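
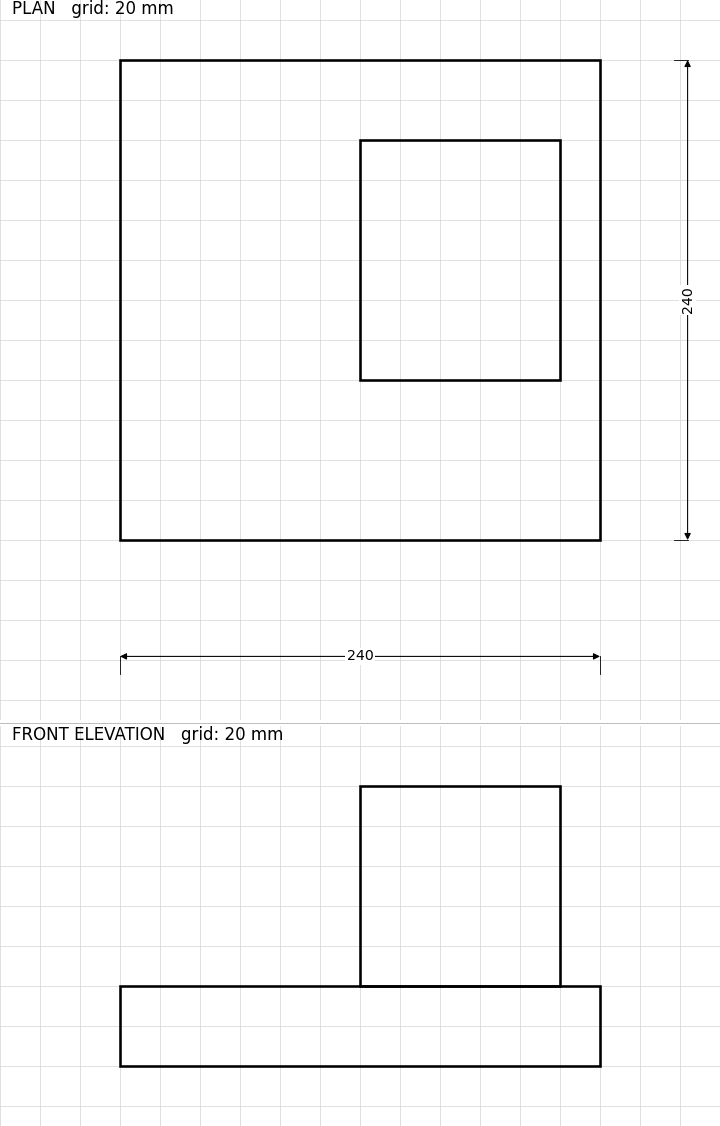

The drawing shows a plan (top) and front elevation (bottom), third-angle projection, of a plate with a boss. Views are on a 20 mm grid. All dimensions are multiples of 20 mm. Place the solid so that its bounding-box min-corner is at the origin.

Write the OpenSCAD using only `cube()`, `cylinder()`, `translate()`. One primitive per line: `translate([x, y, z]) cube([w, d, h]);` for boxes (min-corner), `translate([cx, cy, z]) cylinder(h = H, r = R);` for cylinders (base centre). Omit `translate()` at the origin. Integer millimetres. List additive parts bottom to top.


cube([240, 240, 40]);
translate([120, 80, 40]) cube([100, 120, 100]);


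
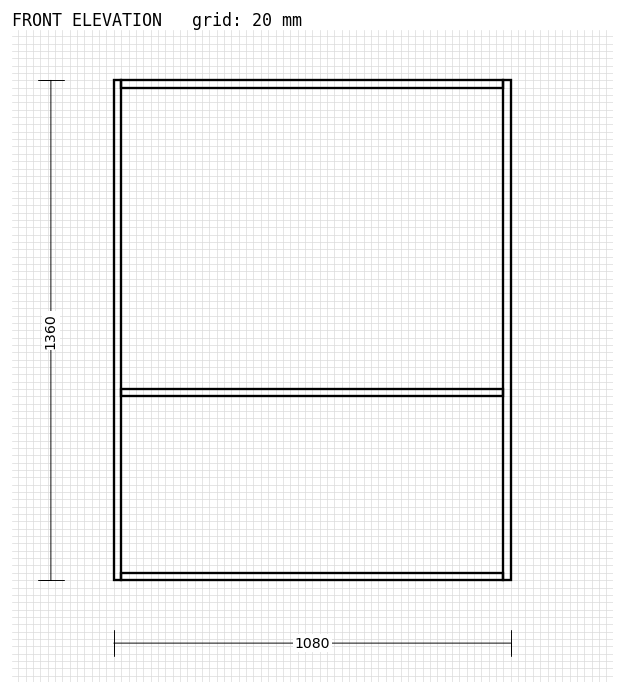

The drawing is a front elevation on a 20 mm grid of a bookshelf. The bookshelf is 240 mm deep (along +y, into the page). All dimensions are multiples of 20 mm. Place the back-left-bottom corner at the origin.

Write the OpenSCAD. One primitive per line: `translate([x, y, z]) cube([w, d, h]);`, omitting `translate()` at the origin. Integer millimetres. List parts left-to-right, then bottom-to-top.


cube([20, 240, 1360]);
translate([20, 0, 0]) cube([1040, 240, 20]);
translate([20, 0, 500]) cube([1040, 240, 20]);
translate([20, 0, 1340]) cube([1040, 240, 20]);
translate([1060, 0, 0]) cube([20, 240, 1360]);


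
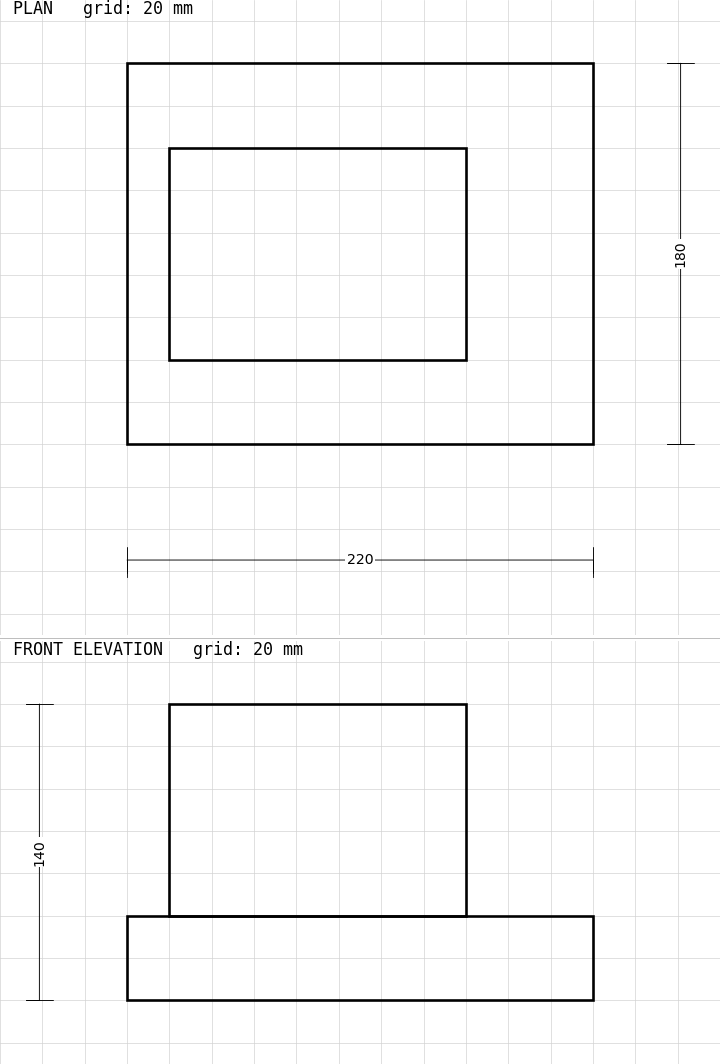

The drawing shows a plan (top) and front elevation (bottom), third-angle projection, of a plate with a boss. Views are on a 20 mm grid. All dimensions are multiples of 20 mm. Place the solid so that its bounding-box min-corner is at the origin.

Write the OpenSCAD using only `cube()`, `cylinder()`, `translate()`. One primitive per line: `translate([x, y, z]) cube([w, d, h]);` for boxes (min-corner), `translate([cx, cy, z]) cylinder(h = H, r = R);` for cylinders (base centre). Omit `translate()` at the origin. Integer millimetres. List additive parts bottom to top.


cube([220, 180, 40]);
translate([20, 40, 40]) cube([140, 100, 100]);


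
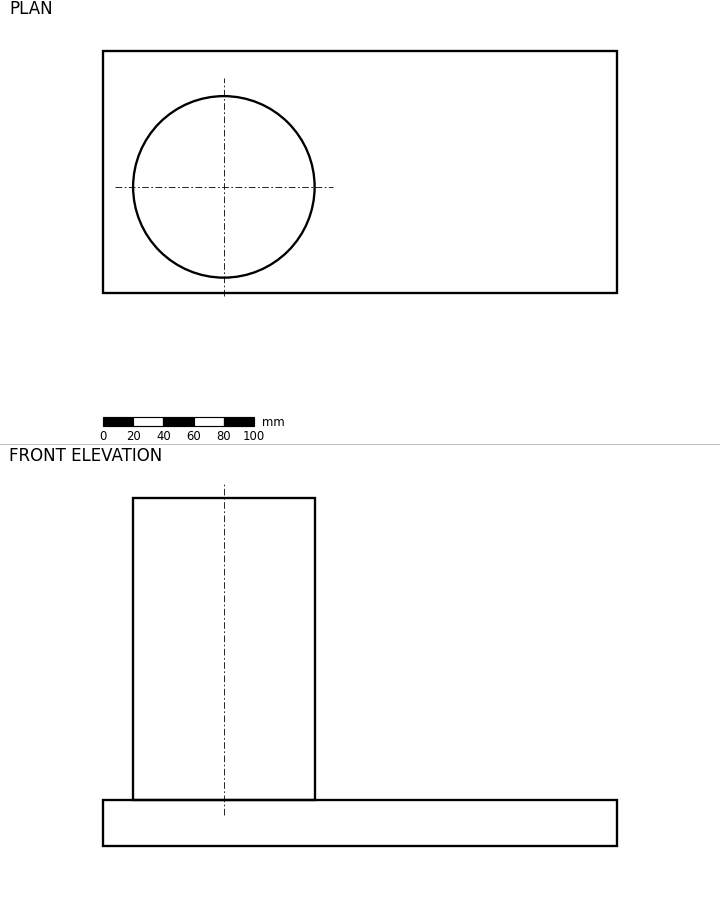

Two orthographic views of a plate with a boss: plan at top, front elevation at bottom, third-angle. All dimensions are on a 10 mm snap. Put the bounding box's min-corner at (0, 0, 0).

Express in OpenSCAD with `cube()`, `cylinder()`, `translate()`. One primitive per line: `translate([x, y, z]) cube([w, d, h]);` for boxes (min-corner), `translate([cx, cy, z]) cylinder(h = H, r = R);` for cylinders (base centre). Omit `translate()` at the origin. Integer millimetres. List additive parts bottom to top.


cube([340, 160, 30]);
translate([80, 70, 30]) cylinder(h = 200, r = 60);


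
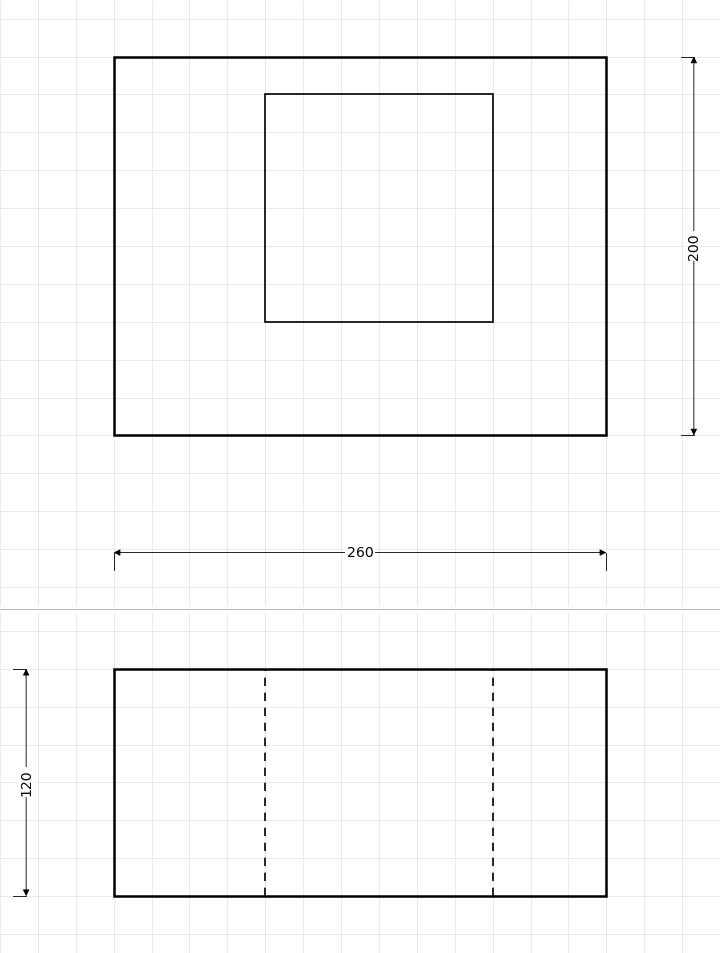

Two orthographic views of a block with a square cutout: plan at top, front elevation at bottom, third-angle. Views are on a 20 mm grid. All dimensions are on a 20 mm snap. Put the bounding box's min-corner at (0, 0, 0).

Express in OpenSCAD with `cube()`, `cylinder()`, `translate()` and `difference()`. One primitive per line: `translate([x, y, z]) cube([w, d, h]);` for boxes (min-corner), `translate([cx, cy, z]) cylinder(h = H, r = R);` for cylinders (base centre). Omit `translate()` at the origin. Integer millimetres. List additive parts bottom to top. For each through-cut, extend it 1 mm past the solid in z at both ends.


difference() {
  cube([260, 200, 120]);
  translate([80, 60, -1]) cube([120, 120, 122]);
}


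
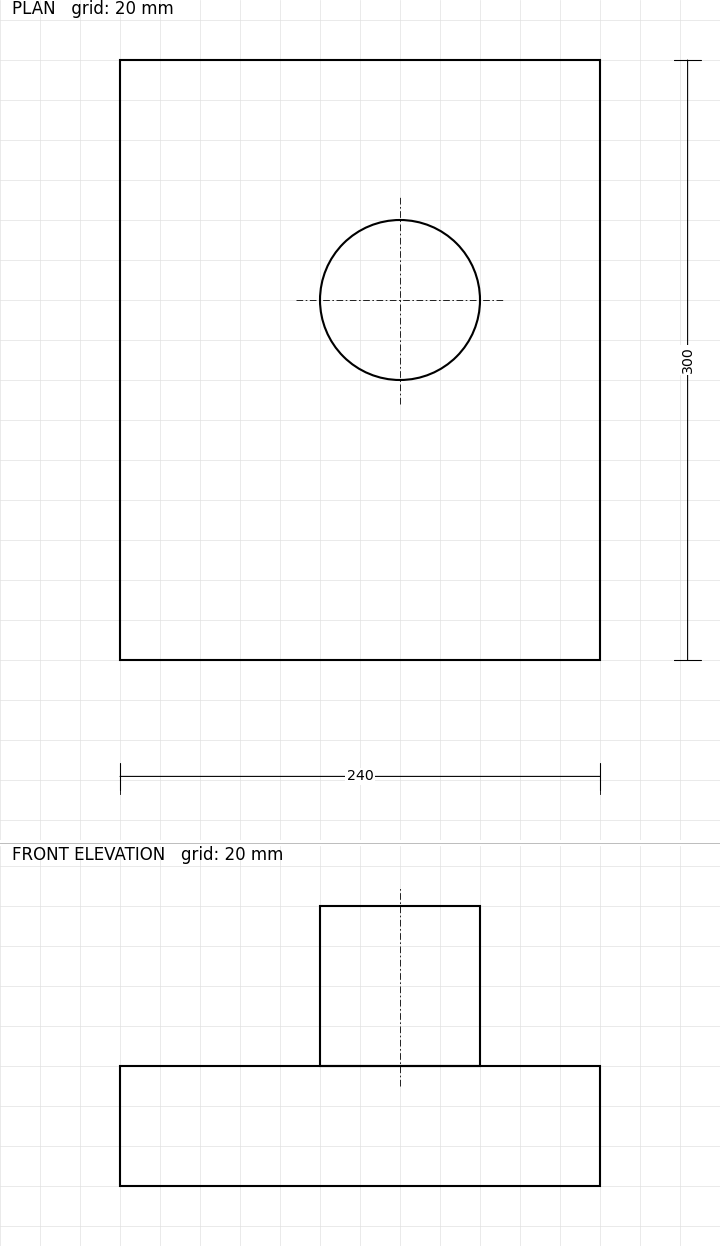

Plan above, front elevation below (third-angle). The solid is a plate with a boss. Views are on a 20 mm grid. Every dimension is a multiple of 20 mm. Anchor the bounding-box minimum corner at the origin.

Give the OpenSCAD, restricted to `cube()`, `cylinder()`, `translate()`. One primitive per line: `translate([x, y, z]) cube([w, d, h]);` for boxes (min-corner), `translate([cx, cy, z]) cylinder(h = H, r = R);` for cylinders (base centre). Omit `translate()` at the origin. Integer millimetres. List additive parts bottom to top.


cube([240, 300, 60]);
translate([140, 180, 60]) cylinder(h = 80, r = 40);


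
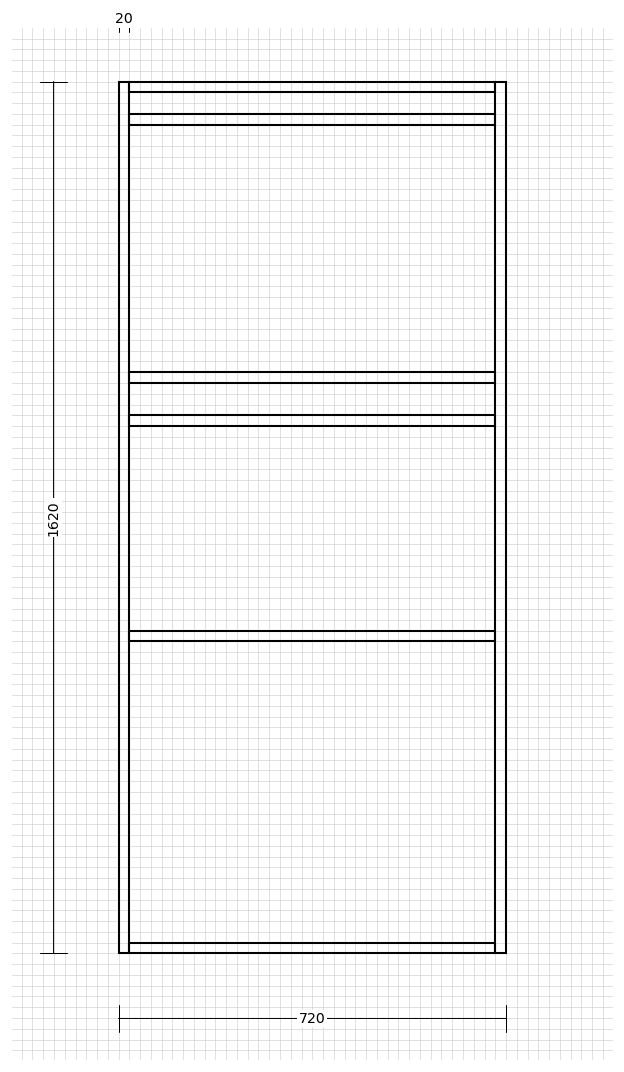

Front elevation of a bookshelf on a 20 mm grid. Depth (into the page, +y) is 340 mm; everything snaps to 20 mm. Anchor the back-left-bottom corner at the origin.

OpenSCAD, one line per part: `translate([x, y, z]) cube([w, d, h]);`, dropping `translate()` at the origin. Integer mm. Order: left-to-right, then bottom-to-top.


cube([20, 340, 1620]);
translate([20, 0, 0]) cube([680, 340, 20]);
translate([20, 0, 580]) cube([680, 340, 20]);
translate([20, 0, 980]) cube([680, 340, 20]);
translate([20, 0, 1060]) cube([680, 340, 20]);
translate([20, 0, 1540]) cube([680, 340, 20]);
translate([20, 0, 1600]) cube([680, 340, 20]);
translate([700, 0, 0]) cube([20, 340, 1620]);


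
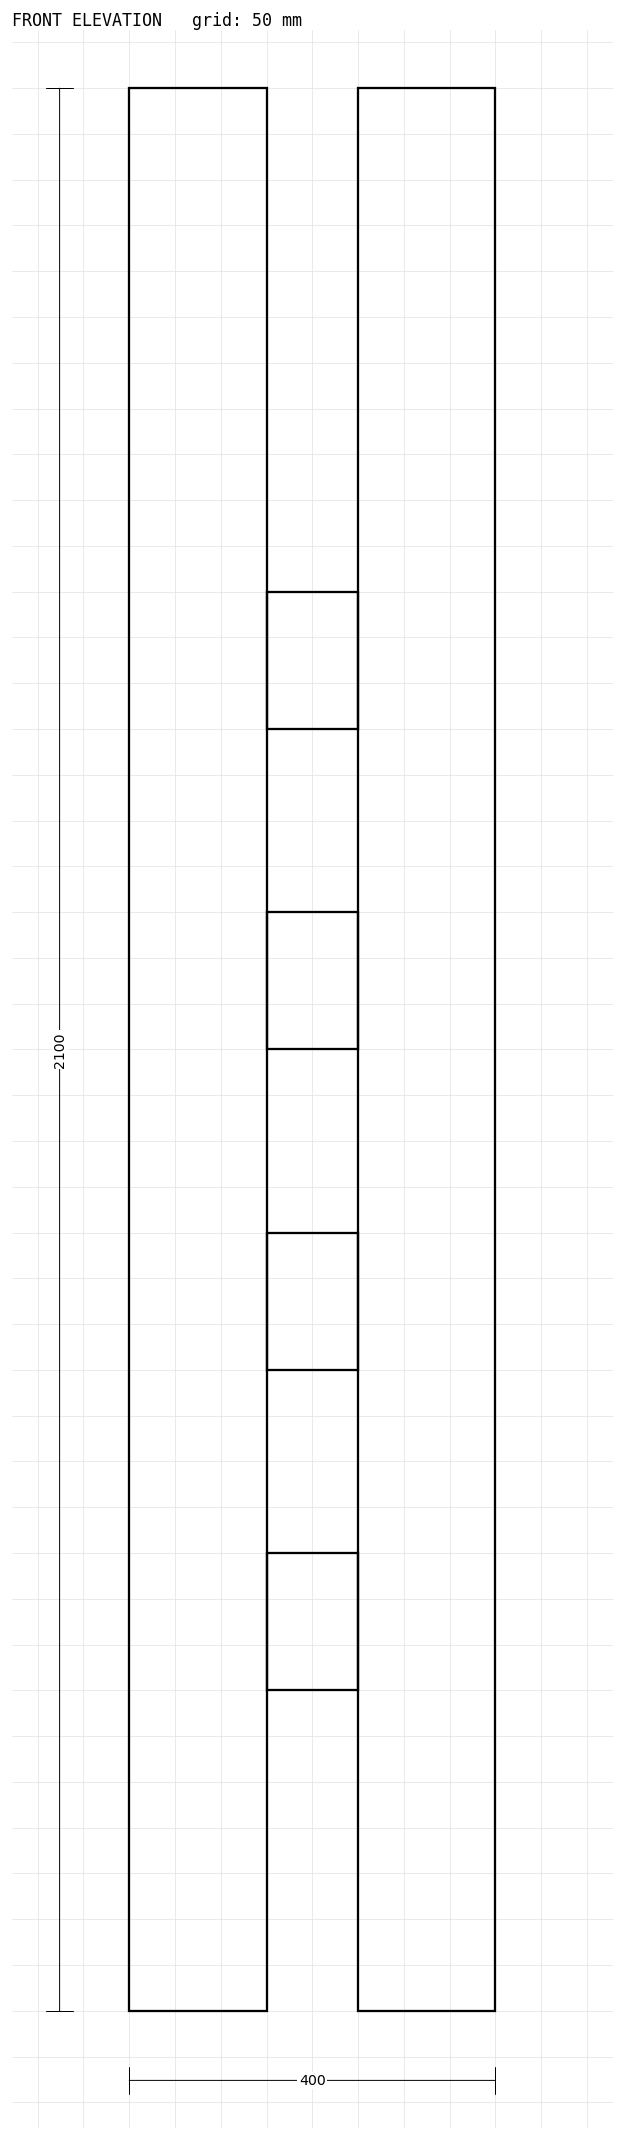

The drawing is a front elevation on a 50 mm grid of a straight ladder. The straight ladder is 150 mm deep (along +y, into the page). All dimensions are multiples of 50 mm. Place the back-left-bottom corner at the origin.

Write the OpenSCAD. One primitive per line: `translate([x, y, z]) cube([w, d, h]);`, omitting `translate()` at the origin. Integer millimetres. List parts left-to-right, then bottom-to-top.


cube([150, 150, 2100]);
translate([150, 0, 350]) cube([100, 150, 150]);
translate([150, 0, 700]) cube([100, 150, 150]);
translate([150, 0, 1050]) cube([100, 150, 150]);
translate([150, 0, 1400]) cube([100, 150, 150]);
translate([250, 0, 0]) cube([150, 150, 2100]);


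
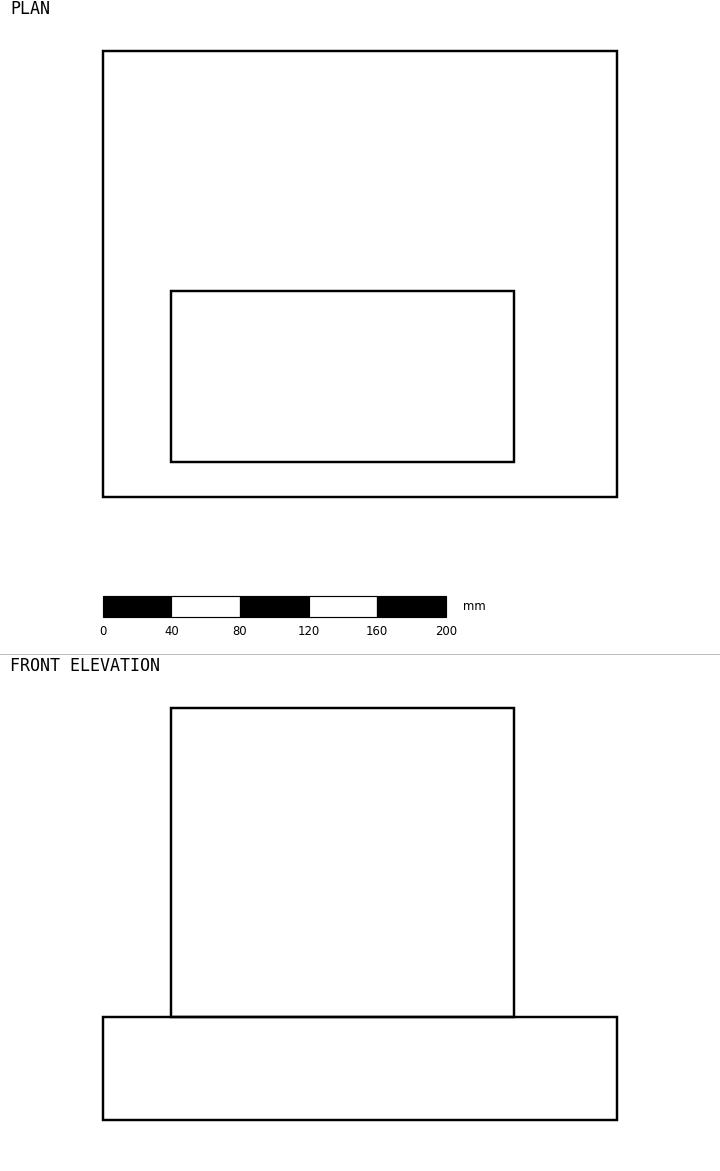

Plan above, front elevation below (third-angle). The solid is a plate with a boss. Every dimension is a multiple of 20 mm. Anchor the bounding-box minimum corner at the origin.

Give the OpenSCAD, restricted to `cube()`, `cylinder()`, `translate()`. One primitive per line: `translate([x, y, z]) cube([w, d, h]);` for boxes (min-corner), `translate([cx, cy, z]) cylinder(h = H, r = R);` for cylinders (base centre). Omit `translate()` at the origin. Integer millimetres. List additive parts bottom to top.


cube([300, 260, 60]);
translate([40, 20, 60]) cube([200, 100, 180]);


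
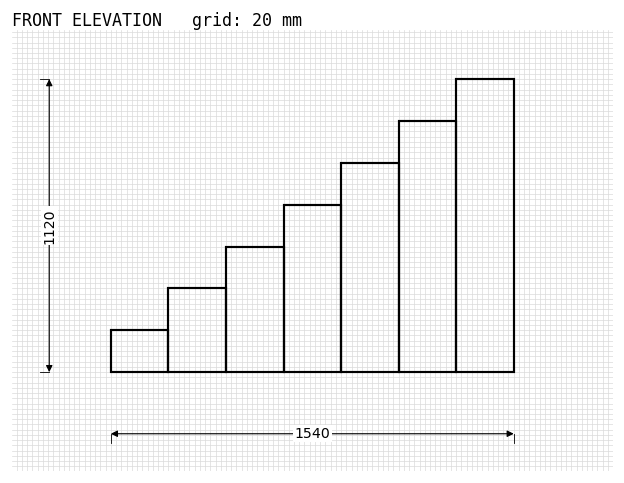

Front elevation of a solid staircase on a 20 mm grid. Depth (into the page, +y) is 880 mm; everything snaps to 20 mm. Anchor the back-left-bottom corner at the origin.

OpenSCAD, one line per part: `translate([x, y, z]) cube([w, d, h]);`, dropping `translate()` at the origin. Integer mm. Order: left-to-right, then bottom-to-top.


cube([220, 880, 160]);
translate([220, 0, 0]) cube([220, 880, 320]);
translate([440, 0, 0]) cube([220, 880, 480]);
translate([660, 0, 0]) cube([220, 880, 640]);
translate([880, 0, 0]) cube([220, 880, 800]);
translate([1100, 0, 0]) cube([220, 880, 960]);
translate([1320, 0, 0]) cube([220, 880, 1120]);


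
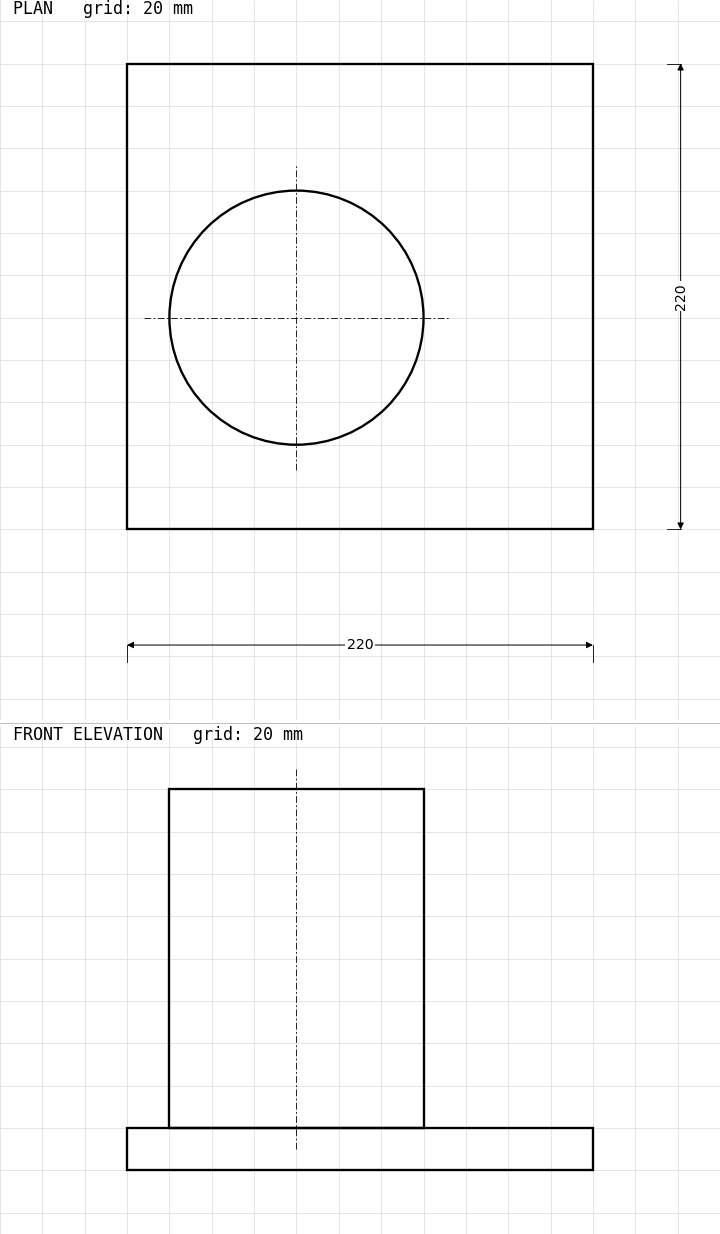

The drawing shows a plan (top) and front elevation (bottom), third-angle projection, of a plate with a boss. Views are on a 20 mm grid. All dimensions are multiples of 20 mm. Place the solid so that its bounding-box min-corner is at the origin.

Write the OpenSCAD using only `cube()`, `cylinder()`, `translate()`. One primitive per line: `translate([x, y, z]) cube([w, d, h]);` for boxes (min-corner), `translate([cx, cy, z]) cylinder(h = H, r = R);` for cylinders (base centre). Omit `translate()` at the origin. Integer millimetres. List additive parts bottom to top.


cube([220, 220, 20]);
translate([80, 100, 20]) cylinder(h = 160, r = 60);


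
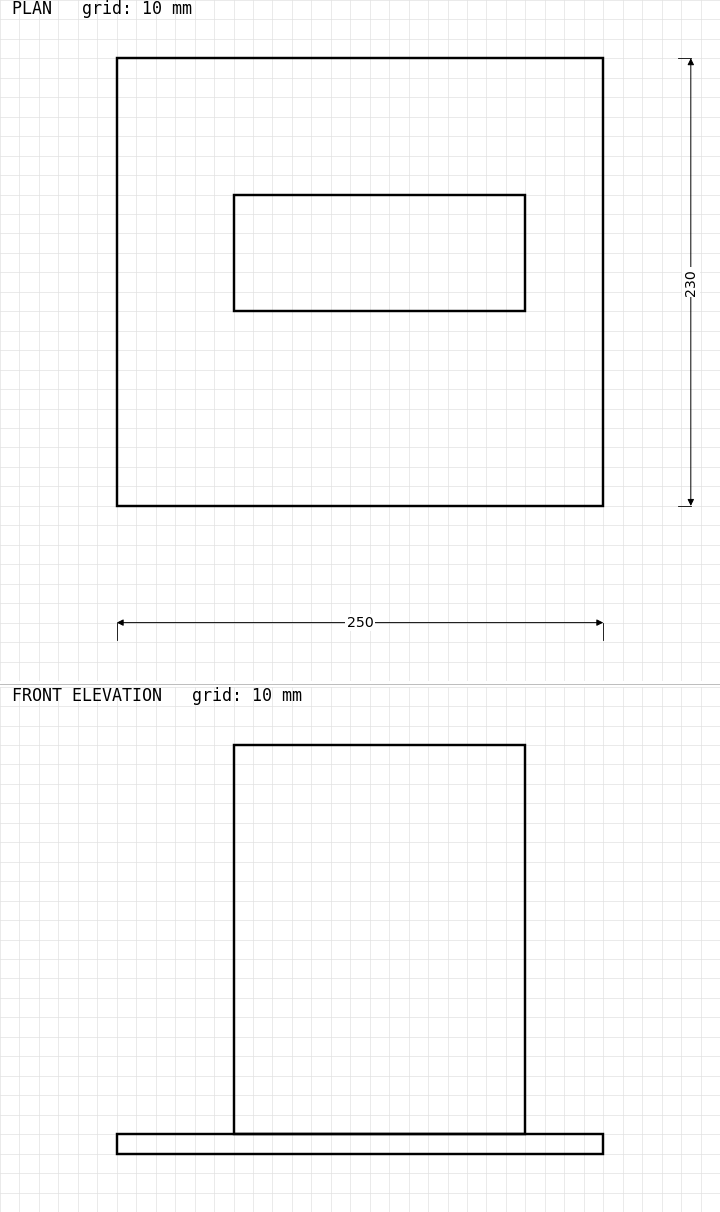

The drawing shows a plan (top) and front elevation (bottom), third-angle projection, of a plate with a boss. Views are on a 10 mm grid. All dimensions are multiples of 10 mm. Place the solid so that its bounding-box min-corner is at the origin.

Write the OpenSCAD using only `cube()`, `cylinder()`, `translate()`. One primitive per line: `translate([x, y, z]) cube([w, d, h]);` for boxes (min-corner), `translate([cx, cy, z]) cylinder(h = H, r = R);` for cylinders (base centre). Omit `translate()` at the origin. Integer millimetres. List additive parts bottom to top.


cube([250, 230, 10]);
translate([60, 100, 10]) cube([150, 60, 200]);


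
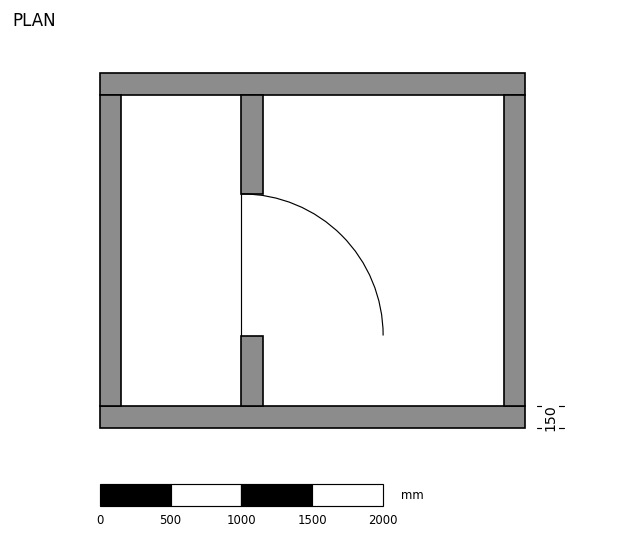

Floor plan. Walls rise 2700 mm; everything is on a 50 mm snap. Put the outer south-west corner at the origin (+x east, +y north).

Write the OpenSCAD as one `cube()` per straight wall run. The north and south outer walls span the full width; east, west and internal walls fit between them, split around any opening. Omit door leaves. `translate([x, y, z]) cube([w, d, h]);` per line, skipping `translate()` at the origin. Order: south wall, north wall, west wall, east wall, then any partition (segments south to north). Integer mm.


cube([3000, 150, 2700]);
translate([0, 2350, 0]) cube([3000, 150, 2700]);
translate([0, 150, 0]) cube([150, 2200, 2700]);
translate([2850, 150, 0]) cube([150, 2200, 2700]);
translate([1000, 150, 0]) cube([150, 500, 2700]);
translate([1000, 1650, 0]) cube([150, 700, 2700]);


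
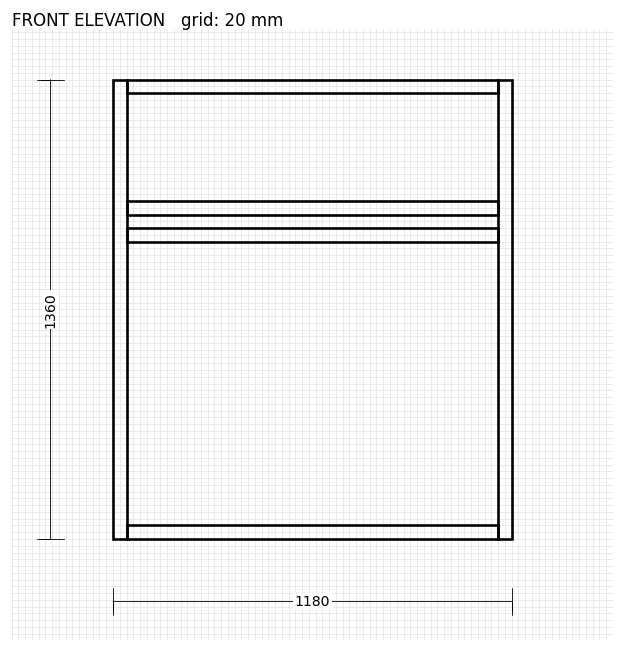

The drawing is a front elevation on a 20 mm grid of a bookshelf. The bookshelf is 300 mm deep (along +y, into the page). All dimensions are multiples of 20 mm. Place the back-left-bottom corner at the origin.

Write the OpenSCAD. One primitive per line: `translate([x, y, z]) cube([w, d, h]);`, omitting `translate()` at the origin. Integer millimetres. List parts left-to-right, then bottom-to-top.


cube([40, 300, 1360]);
translate([40, 0, 0]) cube([1100, 300, 40]);
translate([40, 0, 880]) cube([1100, 300, 40]);
translate([40, 0, 960]) cube([1100, 300, 40]);
translate([40, 0, 1320]) cube([1100, 300, 40]);
translate([1140, 0, 0]) cube([40, 300, 1360]);


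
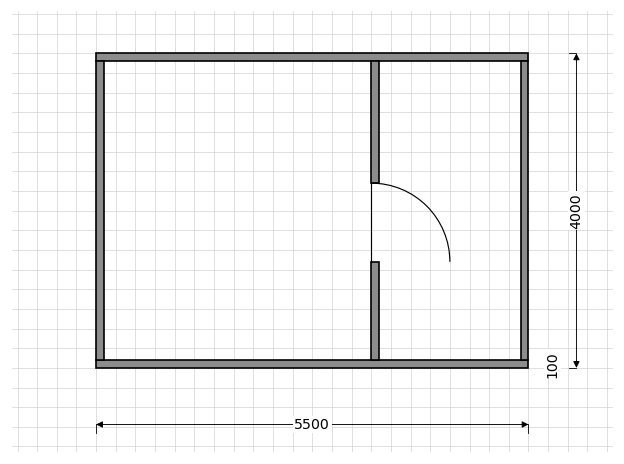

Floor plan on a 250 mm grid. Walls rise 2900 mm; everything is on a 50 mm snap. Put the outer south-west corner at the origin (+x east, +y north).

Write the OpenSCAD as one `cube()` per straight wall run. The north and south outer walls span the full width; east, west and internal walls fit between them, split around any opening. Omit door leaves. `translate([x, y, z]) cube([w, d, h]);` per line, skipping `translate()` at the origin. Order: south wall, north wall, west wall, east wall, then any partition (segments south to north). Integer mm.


cube([5500, 100, 2900]);
translate([0, 3900, 0]) cube([5500, 100, 2900]);
translate([0, 100, 0]) cube([100, 3800, 2900]);
translate([5400, 100, 0]) cube([100, 3800, 2900]);
translate([3500, 100, 0]) cube([100, 1250, 2900]);
translate([3500, 2350, 0]) cube([100, 1550, 2900]);


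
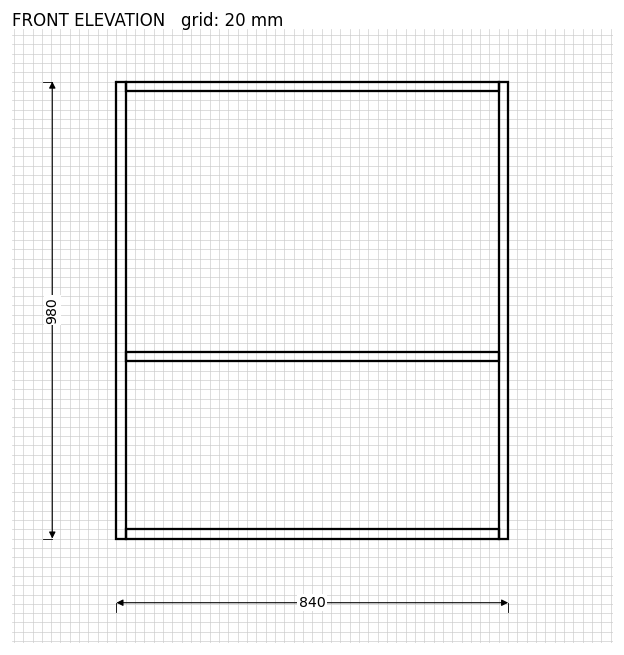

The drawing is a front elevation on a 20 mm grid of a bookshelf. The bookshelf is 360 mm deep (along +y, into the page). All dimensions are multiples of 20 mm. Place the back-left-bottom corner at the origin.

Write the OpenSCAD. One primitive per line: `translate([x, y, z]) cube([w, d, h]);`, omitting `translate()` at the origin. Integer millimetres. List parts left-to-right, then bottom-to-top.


cube([20, 360, 980]);
translate([20, 0, 0]) cube([800, 360, 20]);
translate([20, 0, 380]) cube([800, 360, 20]);
translate([20, 0, 960]) cube([800, 360, 20]);
translate([820, 0, 0]) cube([20, 360, 980]);


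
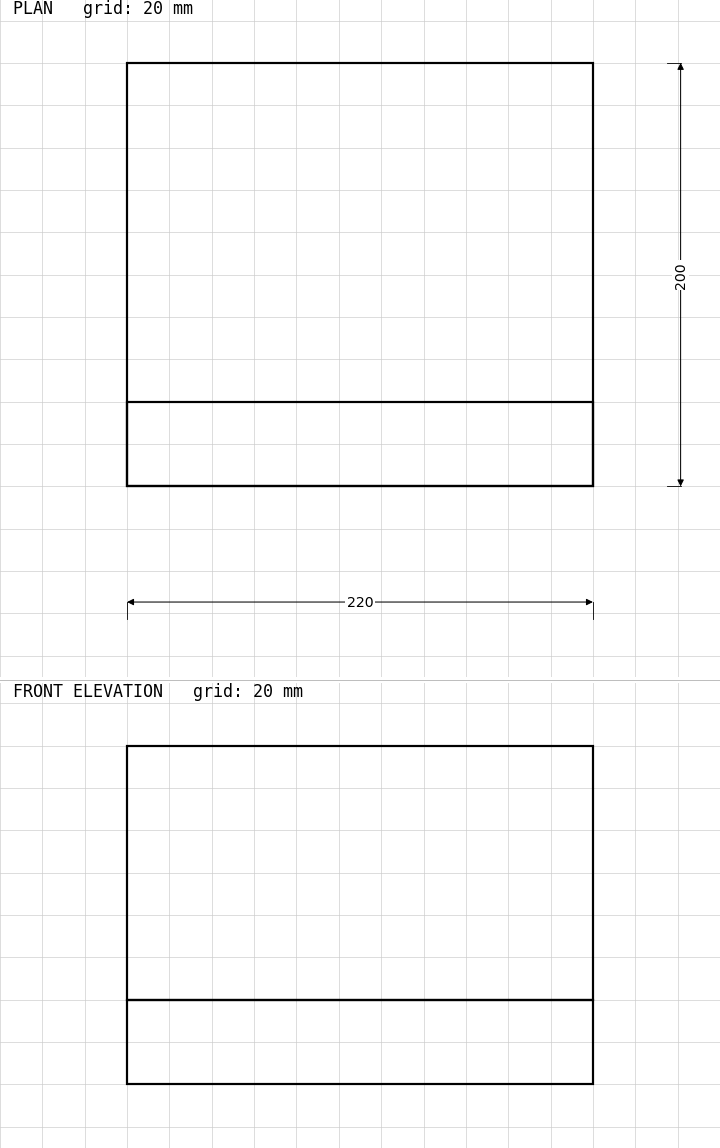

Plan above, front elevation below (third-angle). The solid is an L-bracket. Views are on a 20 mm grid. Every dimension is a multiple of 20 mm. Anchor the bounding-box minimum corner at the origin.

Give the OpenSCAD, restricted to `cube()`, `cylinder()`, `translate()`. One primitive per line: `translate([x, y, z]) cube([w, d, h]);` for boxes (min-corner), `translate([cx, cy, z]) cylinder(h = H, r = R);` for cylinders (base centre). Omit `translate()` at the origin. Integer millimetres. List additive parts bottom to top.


cube([220, 200, 40]);
translate([0, 0, 40]) cube([220, 40, 120]);


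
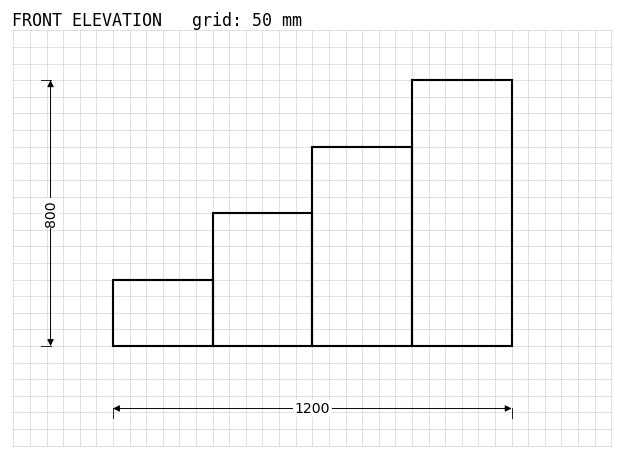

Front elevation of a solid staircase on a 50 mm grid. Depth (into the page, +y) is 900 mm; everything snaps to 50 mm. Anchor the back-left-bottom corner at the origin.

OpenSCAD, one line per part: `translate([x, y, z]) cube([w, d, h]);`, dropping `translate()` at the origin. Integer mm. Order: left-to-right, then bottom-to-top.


cube([300, 900, 200]);
translate([300, 0, 0]) cube([300, 900, 400]);
translate([600, 0, 0]) cube([300, 900, 600]);
translate([900, 0, 0]) cube([300, 900, 800]);


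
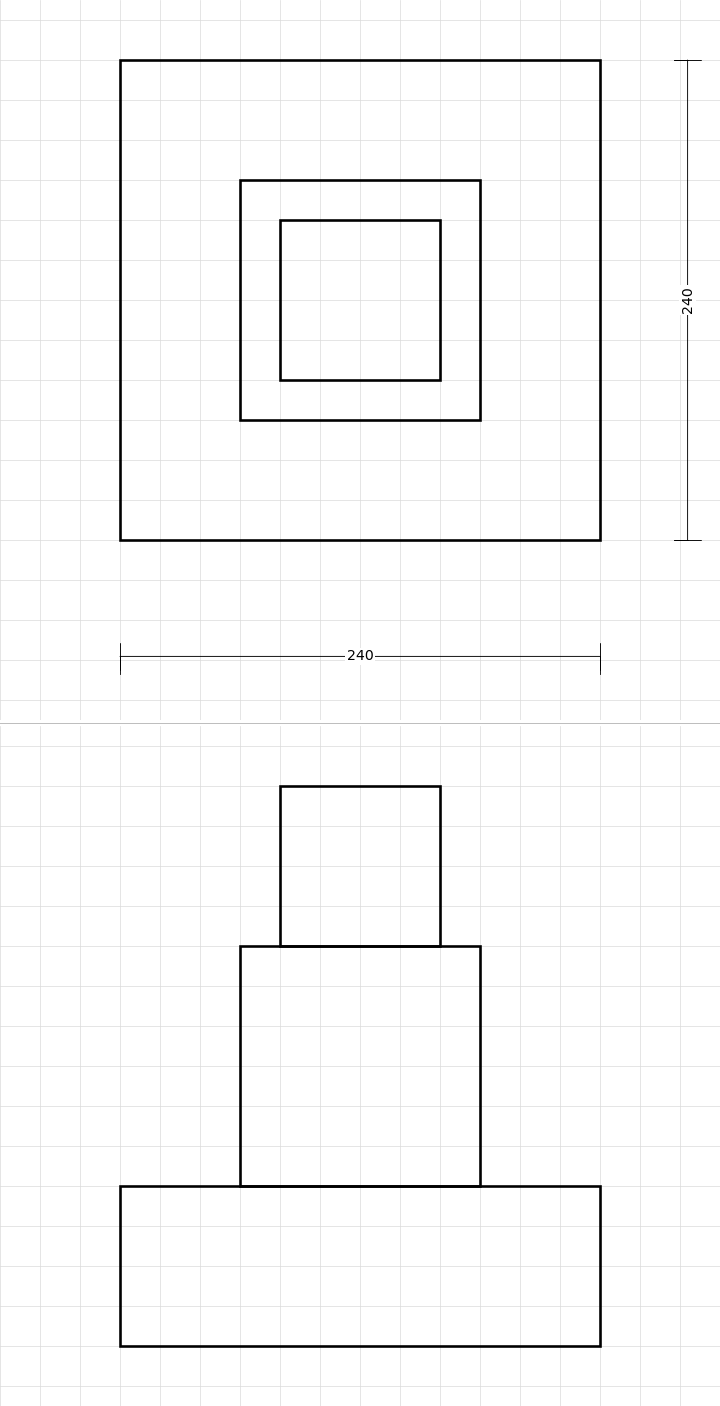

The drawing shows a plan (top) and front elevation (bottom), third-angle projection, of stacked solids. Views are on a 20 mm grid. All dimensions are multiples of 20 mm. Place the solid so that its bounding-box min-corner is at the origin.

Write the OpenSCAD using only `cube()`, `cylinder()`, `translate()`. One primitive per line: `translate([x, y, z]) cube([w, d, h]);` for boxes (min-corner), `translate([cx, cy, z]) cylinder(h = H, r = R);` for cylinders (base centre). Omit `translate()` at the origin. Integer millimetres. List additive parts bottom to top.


cube([240, 240, 80]);
translate([60, 60, 80]) cube([120, 120, 120]);
translate([80, 80, 200]) cube([80, 80, 80]);


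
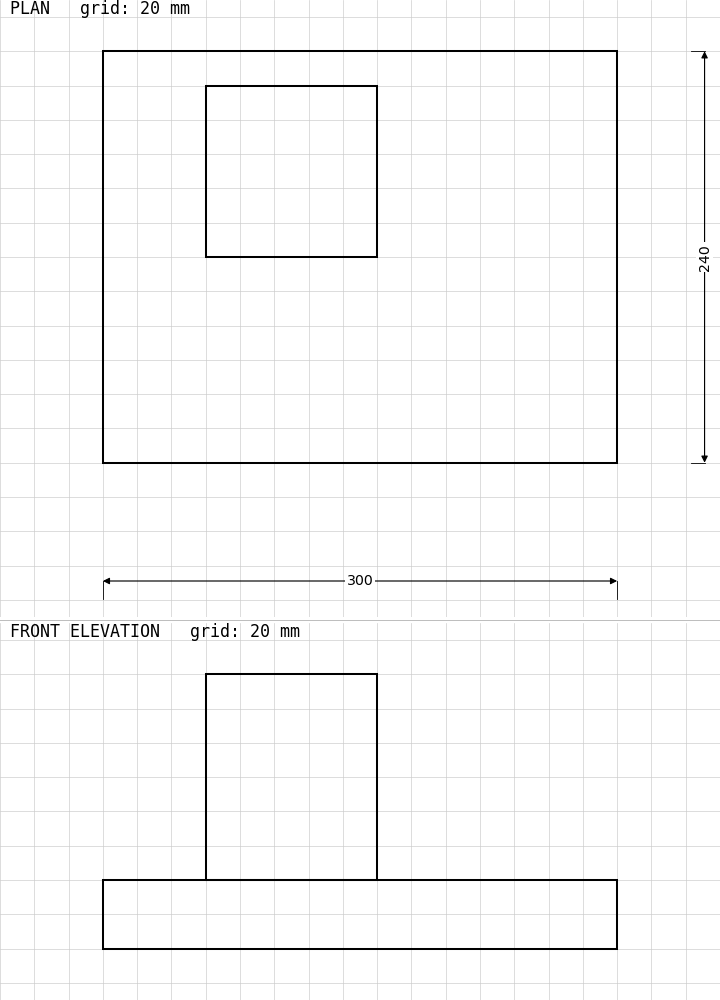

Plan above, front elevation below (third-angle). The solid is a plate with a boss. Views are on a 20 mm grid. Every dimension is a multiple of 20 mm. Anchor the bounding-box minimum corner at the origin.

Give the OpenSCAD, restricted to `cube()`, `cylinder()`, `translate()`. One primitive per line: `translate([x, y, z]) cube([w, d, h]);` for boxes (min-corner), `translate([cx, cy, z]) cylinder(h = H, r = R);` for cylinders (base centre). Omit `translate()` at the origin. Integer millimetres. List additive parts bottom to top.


cube([300, 240, 40]);
translate([60, 120, 40]) cube([100, 100, 120]);


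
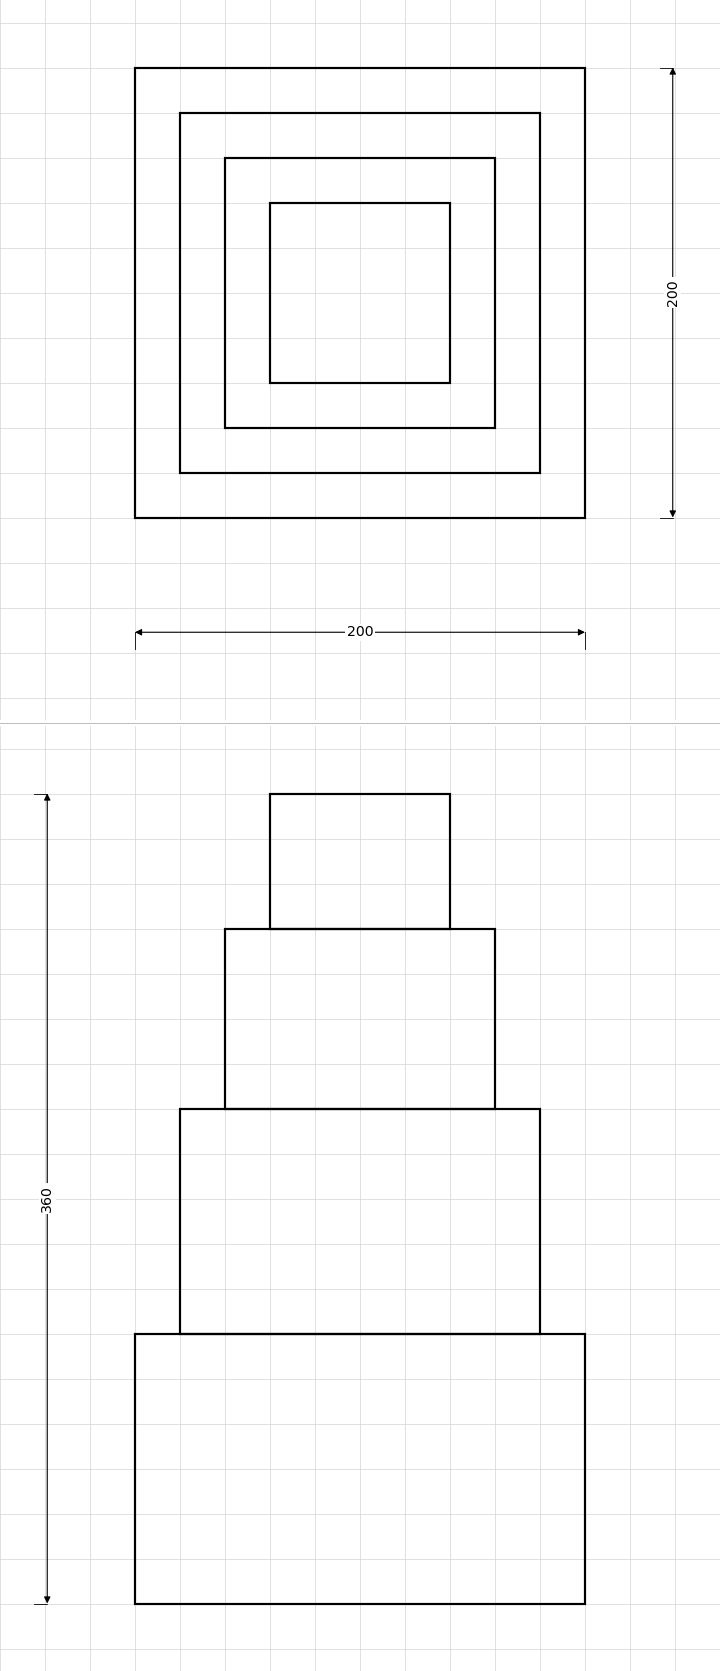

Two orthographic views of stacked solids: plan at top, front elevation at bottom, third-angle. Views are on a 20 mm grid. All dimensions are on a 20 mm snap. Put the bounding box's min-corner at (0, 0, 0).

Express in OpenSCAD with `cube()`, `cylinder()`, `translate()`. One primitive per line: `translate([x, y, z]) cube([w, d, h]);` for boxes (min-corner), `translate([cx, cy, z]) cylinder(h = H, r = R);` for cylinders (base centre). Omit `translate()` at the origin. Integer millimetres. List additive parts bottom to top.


cube([200, 200, 120]);
translate([20, 20, 120]) cube([160, 160, 100]);
translate([40, 40, 220]) cube([120, 120, 80]);
translate([60, 60, 300]) cube([80, 80, 60]);


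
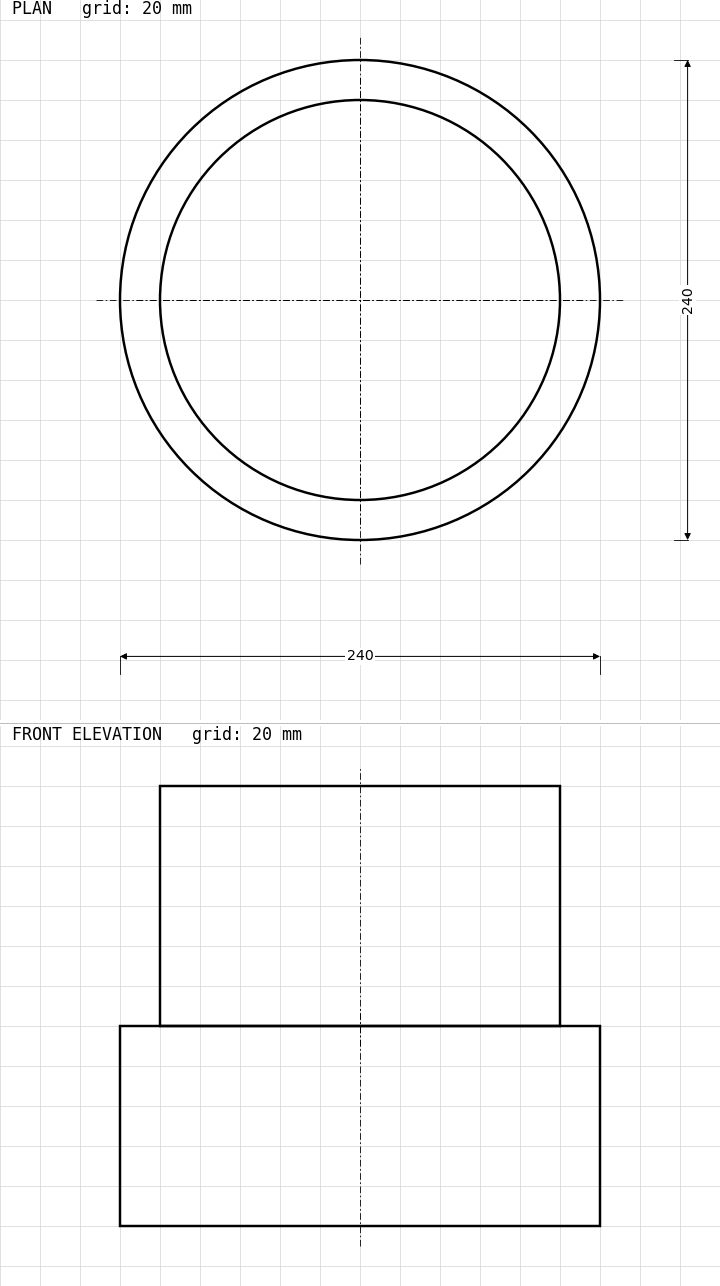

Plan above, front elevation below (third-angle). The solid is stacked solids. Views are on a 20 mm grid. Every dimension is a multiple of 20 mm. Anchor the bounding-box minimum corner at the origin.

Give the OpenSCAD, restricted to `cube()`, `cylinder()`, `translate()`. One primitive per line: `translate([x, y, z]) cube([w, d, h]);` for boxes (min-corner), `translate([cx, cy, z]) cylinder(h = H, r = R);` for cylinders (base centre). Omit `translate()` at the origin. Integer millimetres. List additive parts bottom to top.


translate([120, 120, 0]) cylinder(h = 100, r = 120);
translate([120, 120, 100]) cylinder(h = 120, r = 100);


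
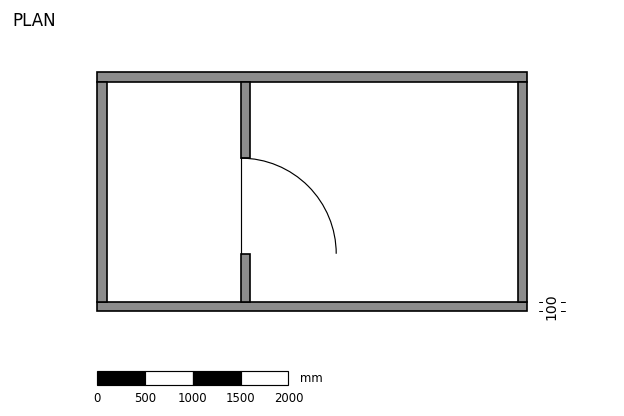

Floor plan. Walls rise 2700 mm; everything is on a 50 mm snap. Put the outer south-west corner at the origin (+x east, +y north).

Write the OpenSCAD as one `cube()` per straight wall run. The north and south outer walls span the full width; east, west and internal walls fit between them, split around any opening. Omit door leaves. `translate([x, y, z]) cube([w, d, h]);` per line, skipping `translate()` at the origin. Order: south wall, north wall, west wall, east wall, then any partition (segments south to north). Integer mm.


cube([4500, 100, 2700]);
translate([0, 2400, 0]) cube([4500, 100, 2700]);
translate([0, 100, 0]) cube([100, 2300, 2700]);
translate([4400, 100, 0]) cube([100, 2300, 2700]);
translate([1500, 100, 0]) cube([100, 500, 2700]);
translate([1500, 1600, 0]) cube([100, 800, 2700]);


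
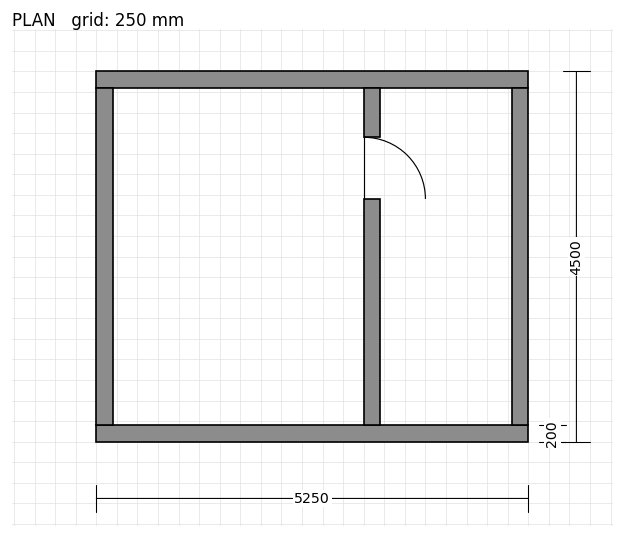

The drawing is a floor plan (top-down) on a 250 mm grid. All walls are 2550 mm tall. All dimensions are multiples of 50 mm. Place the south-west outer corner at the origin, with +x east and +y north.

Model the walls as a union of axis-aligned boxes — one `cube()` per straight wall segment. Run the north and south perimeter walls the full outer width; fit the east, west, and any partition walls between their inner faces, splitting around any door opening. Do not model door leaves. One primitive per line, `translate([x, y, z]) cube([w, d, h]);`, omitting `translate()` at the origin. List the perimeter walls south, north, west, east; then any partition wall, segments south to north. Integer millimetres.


cube([5250, 200, 2550]);
translate([0, 4300, 0]) cube([5250, 200, 2550]);
translate([0, 200, 0]) cube([200, 4100, 2550]);
translate([5050, 200, 0]) cube([200, 4100, 2550]);
translate([3250, 200, 0]) cube([200, 2750, 2550]);
translate([3250, 3700, 0]) cube([200, 600, 2550]);


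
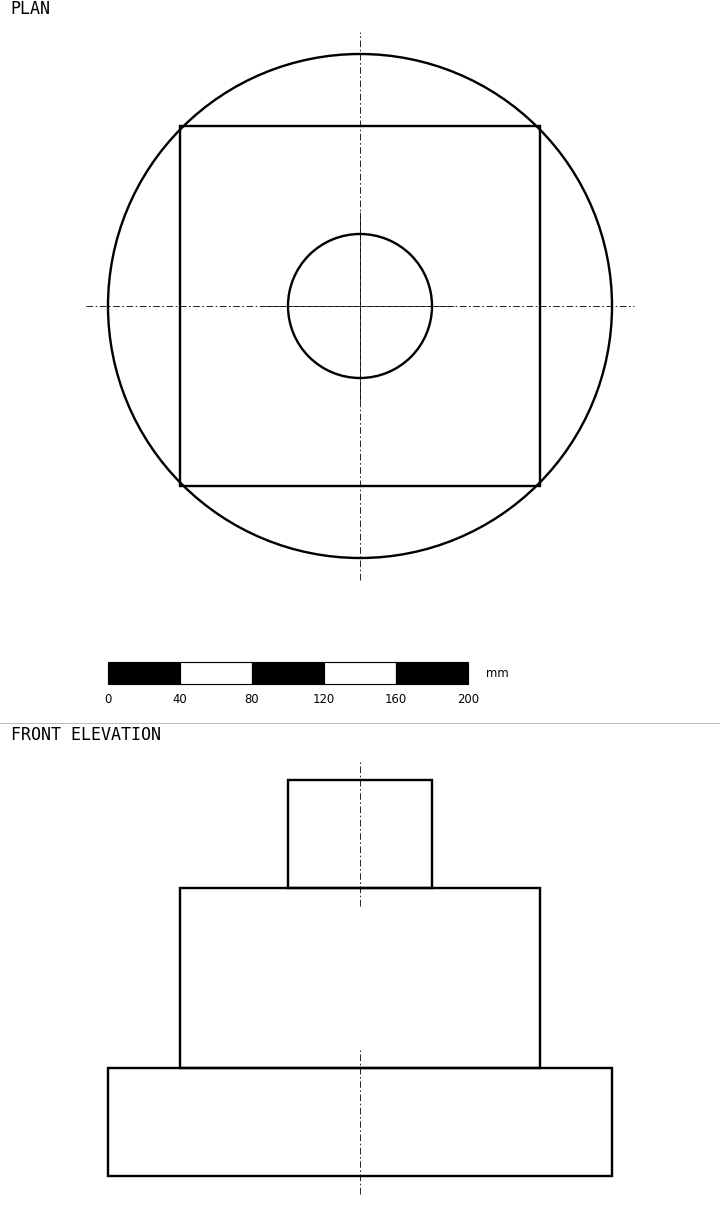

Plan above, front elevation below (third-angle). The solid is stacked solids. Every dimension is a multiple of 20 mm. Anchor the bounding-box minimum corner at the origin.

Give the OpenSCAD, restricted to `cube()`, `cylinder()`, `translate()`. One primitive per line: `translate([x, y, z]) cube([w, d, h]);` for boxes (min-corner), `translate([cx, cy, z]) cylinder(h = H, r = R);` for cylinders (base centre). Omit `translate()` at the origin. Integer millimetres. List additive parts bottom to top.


translate([140, 140, 0]) cylinder(h = 60, r = 140);
translate([40, 40, 60]) cube([200, 200, 100]);
translate([140, 140, 160]) cylinder(h = 60, r = 40);


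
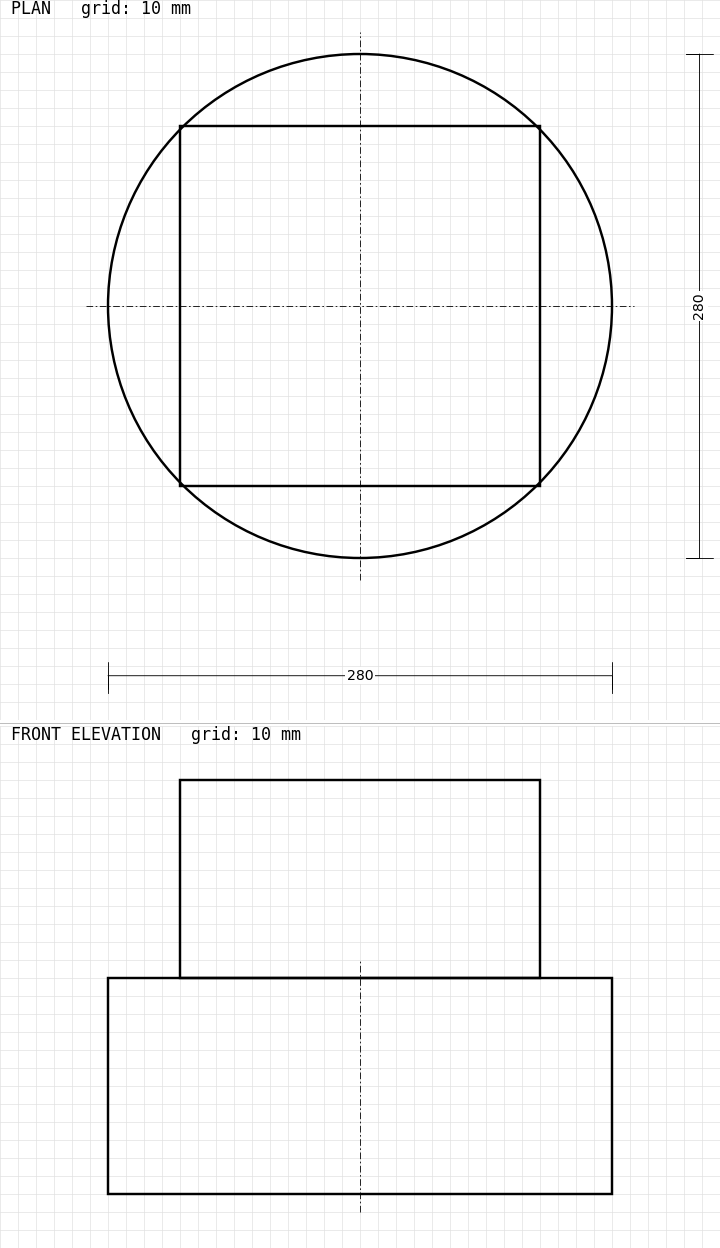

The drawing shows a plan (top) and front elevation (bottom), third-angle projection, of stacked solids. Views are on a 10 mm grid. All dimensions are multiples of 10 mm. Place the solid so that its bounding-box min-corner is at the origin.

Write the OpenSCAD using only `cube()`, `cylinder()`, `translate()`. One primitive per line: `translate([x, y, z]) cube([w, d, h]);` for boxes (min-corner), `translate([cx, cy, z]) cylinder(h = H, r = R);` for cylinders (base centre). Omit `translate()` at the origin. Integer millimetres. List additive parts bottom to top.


translate([140, 140, 0]) cylinder(h = 120, r = 140);
translate([40, 40, 120]) cube([200, 200, 110]);


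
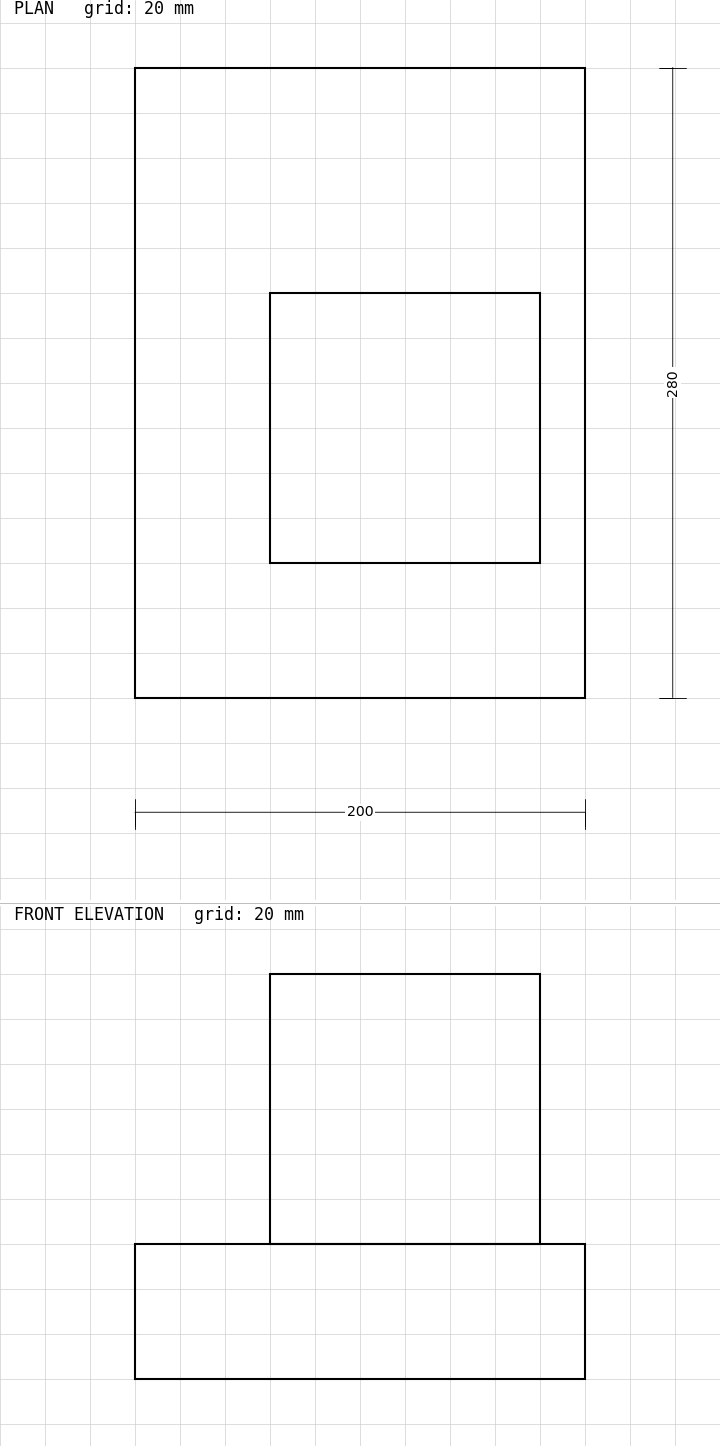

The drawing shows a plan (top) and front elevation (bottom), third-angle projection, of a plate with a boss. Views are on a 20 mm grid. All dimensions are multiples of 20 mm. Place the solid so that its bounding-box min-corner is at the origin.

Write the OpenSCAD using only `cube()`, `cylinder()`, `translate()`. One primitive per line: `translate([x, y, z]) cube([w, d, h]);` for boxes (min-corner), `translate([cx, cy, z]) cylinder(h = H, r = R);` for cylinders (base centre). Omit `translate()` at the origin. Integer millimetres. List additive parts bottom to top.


cube([200, 280, 60]);
translate([60, 60, 60]) cube([120, 120, 120]);


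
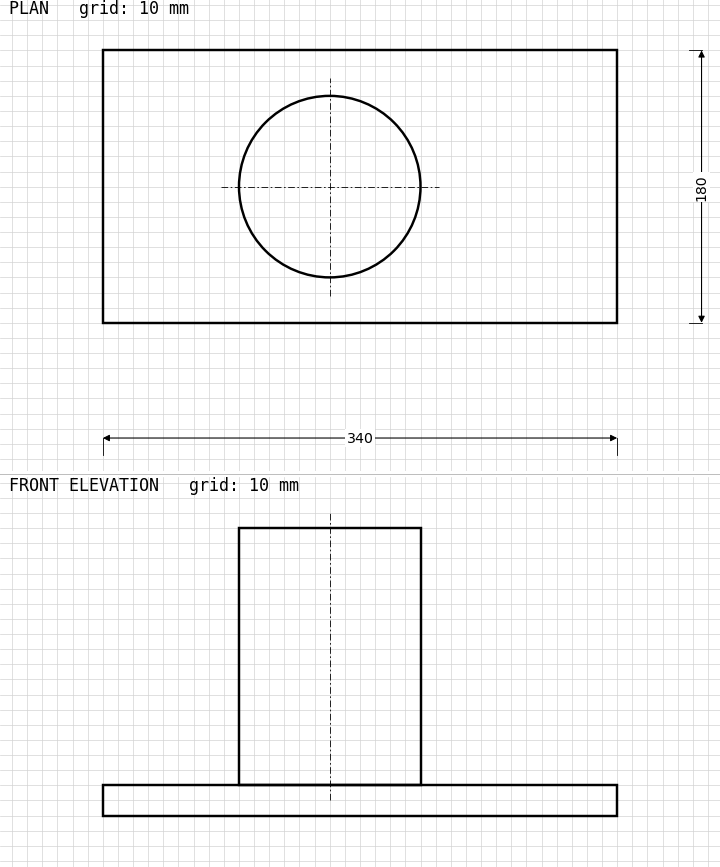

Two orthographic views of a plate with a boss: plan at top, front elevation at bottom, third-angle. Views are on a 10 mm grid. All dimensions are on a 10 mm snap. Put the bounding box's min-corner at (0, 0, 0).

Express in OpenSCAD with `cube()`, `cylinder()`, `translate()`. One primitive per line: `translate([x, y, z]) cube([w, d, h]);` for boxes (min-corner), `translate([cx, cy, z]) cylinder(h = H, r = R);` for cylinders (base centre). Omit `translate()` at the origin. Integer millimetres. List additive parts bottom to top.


cube([340, 180, 20]);
translate([150, 90, 20]) cylinder(h = 170, r = 60);


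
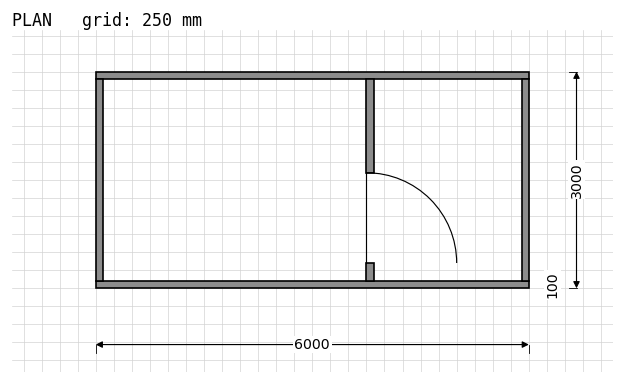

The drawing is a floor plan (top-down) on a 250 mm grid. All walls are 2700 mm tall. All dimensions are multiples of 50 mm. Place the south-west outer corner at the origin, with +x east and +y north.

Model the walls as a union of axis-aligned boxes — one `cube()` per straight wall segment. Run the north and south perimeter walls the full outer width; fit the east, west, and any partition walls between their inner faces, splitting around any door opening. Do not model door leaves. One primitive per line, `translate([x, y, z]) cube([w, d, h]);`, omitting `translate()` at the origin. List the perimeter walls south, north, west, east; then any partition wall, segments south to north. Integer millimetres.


cube([6000, 100, 2700]);
translate([0, 2900, 0]) cube([6000, 100, 2700]);
translate([0, 100, 0]) cube([100, 2800, 2700]);
translate([5900, 100, 0]) cube([100, 2800, 2700]);
translate([3750, 100, 0]) cube([100, 250, 2700]);
translate([3750, 1600, 0]) cube([100, 1300, 2700]);


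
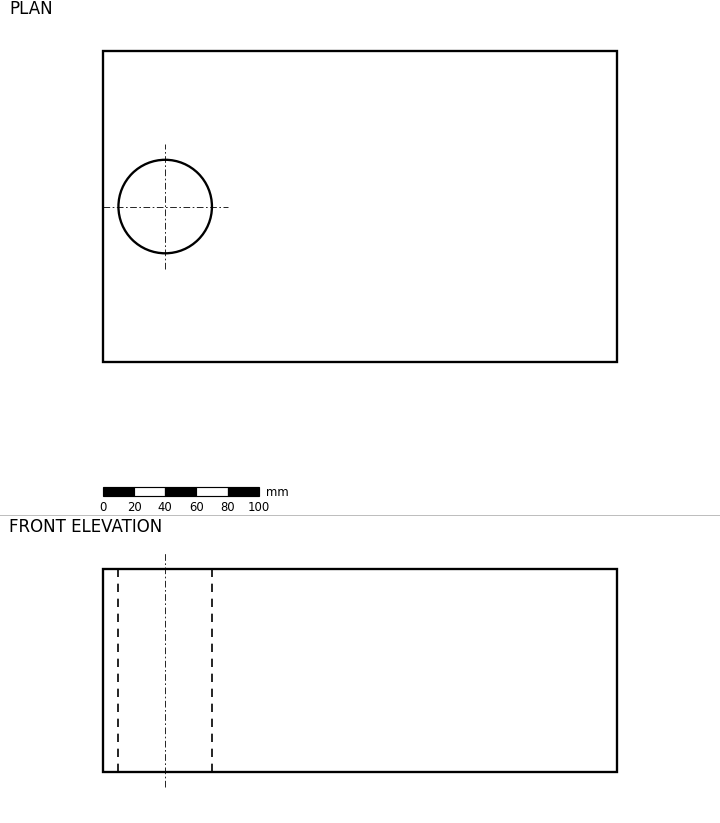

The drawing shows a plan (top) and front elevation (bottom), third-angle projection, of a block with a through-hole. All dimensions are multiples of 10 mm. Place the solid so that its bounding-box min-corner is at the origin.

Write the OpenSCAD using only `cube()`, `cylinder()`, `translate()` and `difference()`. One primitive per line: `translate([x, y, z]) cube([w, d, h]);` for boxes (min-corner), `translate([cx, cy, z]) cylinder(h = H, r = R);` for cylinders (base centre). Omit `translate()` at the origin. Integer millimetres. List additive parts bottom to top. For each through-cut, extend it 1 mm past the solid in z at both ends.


difference() {
  cube([330, 200, 130]);
  translate([40, 100, -1]) cylinder(h = 132, r = 30);
}


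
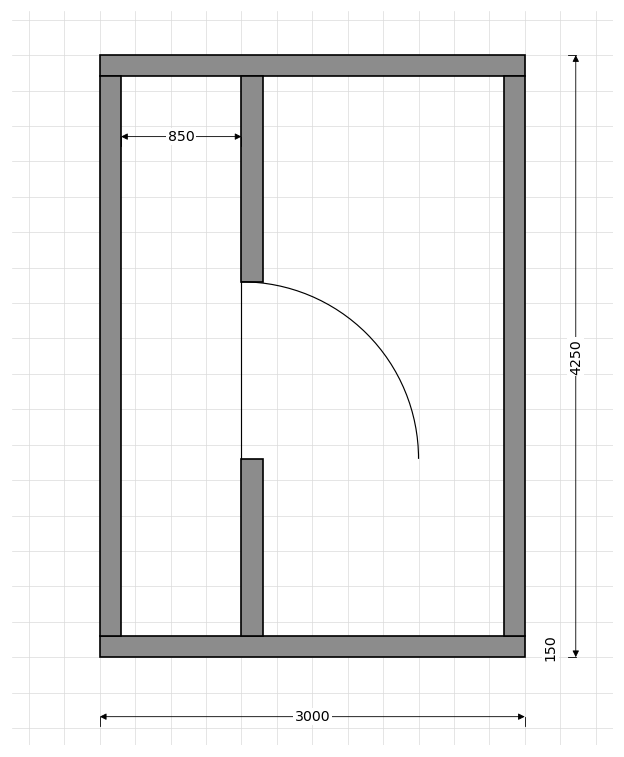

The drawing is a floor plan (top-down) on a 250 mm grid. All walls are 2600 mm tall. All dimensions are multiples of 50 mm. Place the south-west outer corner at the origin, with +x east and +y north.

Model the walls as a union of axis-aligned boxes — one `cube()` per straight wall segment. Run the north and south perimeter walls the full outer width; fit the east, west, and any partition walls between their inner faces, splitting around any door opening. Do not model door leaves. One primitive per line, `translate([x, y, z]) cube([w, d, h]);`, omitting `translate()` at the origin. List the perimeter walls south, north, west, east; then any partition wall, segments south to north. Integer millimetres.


cube([3000, 150, 2600]);
translate([0, 4100, 0]) cube([3000, 150, 2600]);
translate([0, 150, 0]) cube([150, 3950, 2600]);
translate([2850, 150, 0]) cube([150, 3950, 2600]);
translate([1000, 150, 0]) cube([150, 1250, 2600]);
translate([1000, 2650, 0]) cube([150, 1450, 2600]);


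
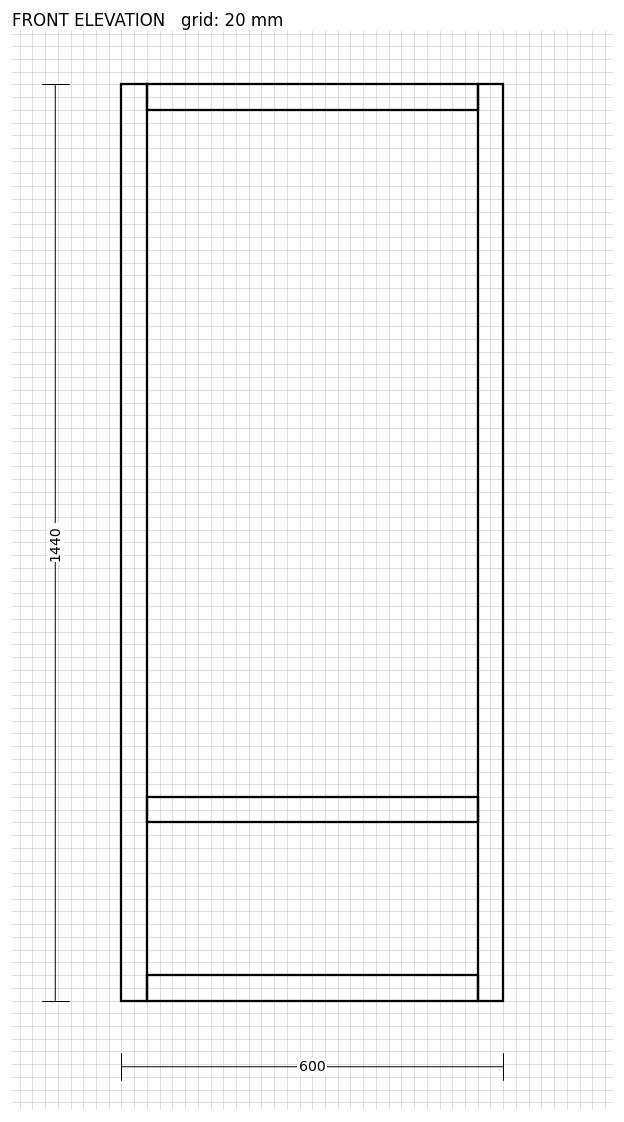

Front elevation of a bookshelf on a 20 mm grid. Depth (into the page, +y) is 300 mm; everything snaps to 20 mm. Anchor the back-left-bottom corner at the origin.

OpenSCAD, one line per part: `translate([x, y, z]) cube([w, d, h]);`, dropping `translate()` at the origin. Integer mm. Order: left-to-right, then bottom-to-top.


cube([40, 300, 1440]);
translate([40, 0, 0]) cube([520, 300, 40]);
translate([40, 0, 280]) cube([520, 300, 40]);
translate([40, 0, 1400]) cube([520, 300, 40]);
translate([560, 0, 0]) cube([40, 300, 1440]);


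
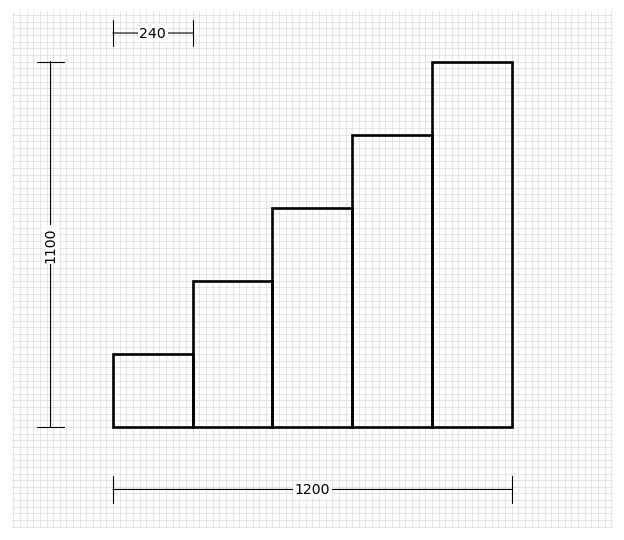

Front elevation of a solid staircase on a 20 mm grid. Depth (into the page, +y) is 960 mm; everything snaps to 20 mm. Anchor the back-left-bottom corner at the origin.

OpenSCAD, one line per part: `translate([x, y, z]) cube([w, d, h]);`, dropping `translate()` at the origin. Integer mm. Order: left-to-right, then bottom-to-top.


cube([240, 960, 220]);
translate([240, 0, 0]) cube([240, 960, 440]);
translate([480, 0, 0]) cube([240, 960, 660]);
translate([720, 0, 0]) cube([240, 960, 880]);
translate([960, 0, 0]) cube([240, 960, 1100]);


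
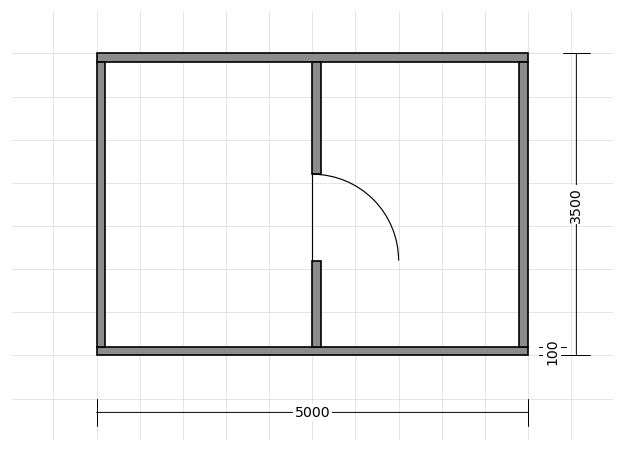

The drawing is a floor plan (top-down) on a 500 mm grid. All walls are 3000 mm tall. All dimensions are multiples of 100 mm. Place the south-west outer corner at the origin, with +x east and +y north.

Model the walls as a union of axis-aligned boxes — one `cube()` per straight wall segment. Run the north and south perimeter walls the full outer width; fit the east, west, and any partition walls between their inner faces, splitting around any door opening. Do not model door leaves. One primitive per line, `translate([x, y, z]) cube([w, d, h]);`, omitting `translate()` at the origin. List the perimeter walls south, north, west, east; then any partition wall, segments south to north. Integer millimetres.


cube([5000, 100, 3000]);
translate([0, 3400, 0]) cube([5000, 100, 3000]);
translate([0, 100, 0]) cube([100, 3300, 3000]);
translate([4900, 100, 0]) cube([100, 3300, 3000]);
translate([2500, 100, 0]) cube([100, 1000, 3000]);
translate([2500, 2100, 0]) cube([100, 1300, 3000]);


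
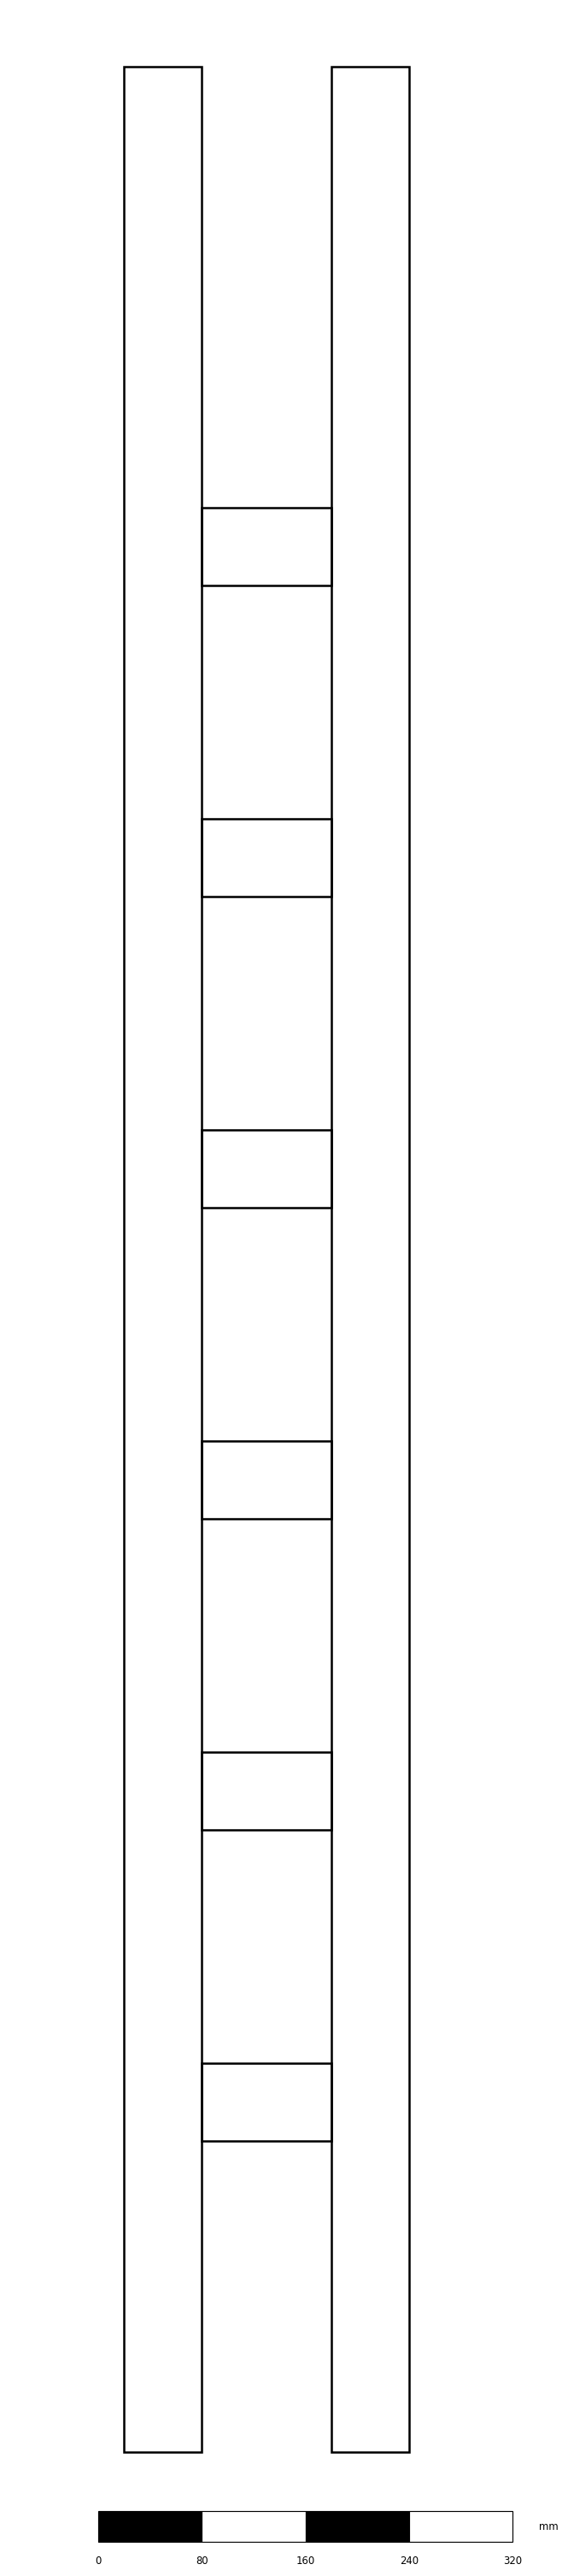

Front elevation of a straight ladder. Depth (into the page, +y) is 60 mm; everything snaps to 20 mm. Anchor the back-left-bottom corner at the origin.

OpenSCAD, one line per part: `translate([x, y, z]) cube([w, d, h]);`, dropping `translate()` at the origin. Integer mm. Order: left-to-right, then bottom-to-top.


cube([60, 60, 1840]);
translate([60, 0, 240]) cube([100, 60, 60]);
translate([60, 0, 480]) cube([100, 60, 60]);
translate([60, 0, 720]) cube([100, 60, 60]);
translate([60, 0, 960]) cube([100, 60, 60]);
translate([60, 0, 1200]) cube([100, 60, 60]);
translate([60, 0, 1440]) cube([100, 60, 60]);
translate([160, 0, 0]) cube([60, 60, 1840]);
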